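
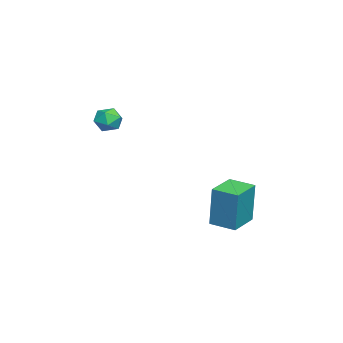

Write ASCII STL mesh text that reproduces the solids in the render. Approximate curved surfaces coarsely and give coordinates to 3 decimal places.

solid 
facet normal -0.930 0.360 0.080
outer loop
vertex 0.453 2.939 -1.848
vertex 0.907 4.14 -1.976
vertex 0.212 2.798 -4.02
endloop
endfacet
facet normal -0.352 -0.931 0.099
outer loop
vertex 1.653 2.24 -4.144
vertex 0.453 2.939 -1.848
vertex 0.212 2.798 -4.02
endloop
endfacet
facet normal -0.930 0.360 0.080
outer loop
vertex 0.212 2.798 -4.02
vertex 0.907 4.14 -1.976
vertex 0.666 3.999 -4.148
endloop
endfacet
facet normal -0.110 -0.064 -0.992
outer loop
vertex 0.666 3.999 -4.148
vertex 1.653 2.24 -4.144
vertex 0.212 2.798 -4.02
endloop
endfacet
facet normal 0.110 0.064 0.992
outer loop
vertex 0.453 2.939 -1.848
vertex 2.348 3.582 -2.1
vertex 0.907 4.14 -1.976
endloop
endfacet
facet normal -0.352 -0.931 0.099
outer loop
vertex 1.894 2.381 -1.972
vertex 0.453 2.939 -1.848
vertex 1.653 2.24 -4.144
endloop
endfacet
facet normal 0.110 0.064 0.992
outer loop
vertex 1.894 2.381 -1.972
vertex 2.348 3.582 -2.1
vertex 0.453 2.939 -1.848
endloop
endfacet
facet normal 0.352 0.931 -0.099
outer loop
vertex 0.907 4.14 -1.976
vertex 2.348 3.582 -2.1
vertex 0.666 3.999 -4.148
endloop
endfacet
facet normal -0.110 -0.064 -0.992
outer loop
vertex 2.107 3.441 -4.272
vertex 1.653 2.24 -4.144
vertex 0.666 3.999 -4.148
endloop
endfacet
facet normal 0.352 0.931 -0.099
outer loop
vertex 0.666 3.999 -4.148
vertex 2.348 3.582 -2.1
vertex 2.107 3.441 -4.272
endloop
endfacet
facet normal 0.930 -0.360 -0.080
outer loop
vertex 2.107 3.441 -4.272
vertex 1.894 2.381 -1.972
vertex 1.653 2.24 -4.144
endloop
endfacet
facet normal 0.930 -0.360 -0.080
outer loop
vertex 2.348 3.582 -2.1
vertex 1.894 2.381 -1.972
vertex 2.107 3.441 -4.272
endloop
endfacet
facet normal -0.648 -0.740 0.182
outer loop
vertex 2.689 -1.998 2.477
vertex 3.113 -2.455 2.127
vertex 3.197 -2.356 2.83
endloop
endfacet
facet normal -0.666 -0.252 0.703
outer loop
vertex 2.689 -1.998 2.477
vertex 3.197 -2.356 2.83
vertex 3.084 -1.664 2.971
endloop
endfacet
facet normal -0.831 0.378 0.409
outer loop
vertex 2.689 -1.998 2.477
vertex 3.084 -1.664 2.971
vertex 2.93 -1.336 2.355
endloop
endfacet
facet normal -0.915 0.279 -0.293
outer loop
vertex 2.689 -1.998 2.477
vertex 2.93 -1.336 2.355
vertex 2.948 -1.825 1.833
endloop
endfacet
facet normal -0.802 -0.412 -0.433
outer loop
vertex 2.689 -1.998 2.477
vertex 2.948 -1.825 1.833
vertex 3.113 -2.455 2.127
endloop
endfacet
facet normal -0.011 -0.201 0.979
outer loop
vertex 3.084 -1.664 2.971
vertex 3.197 -2.356 2.83
vertex 3.752 -1.915 2.927
endloop
endfacet
facet normal 0.019 -0.990 0.137
outer loop
vertex 3.197 -2.356 2.83
vertex 3.113 -2.455 2.127
vertex 3.77 -2.404 2.405
endloop
endfacet
facet normal -0.229 -0.460 -0.858
outer loop
vertex 3.113 -2.455 2.127
vertex 2.948 -1.825 1.833
vertex 3.616 -2.076 1.789
endloop
endfacet
facet normal -0.412 0.658 -0.630
outer loop
vertex 2.948 -1.825 1.833
vertex 2.93 -1.336 2.355
vertex 3.503 -1.384 1.93
endloop
endfacet
facet normal -0.277 0.818 0.505
outer loop
vertex 2.93 -1.336 2.355
vertex 3.084 -1.664 2.971
vertex 3.587 -1.285 2.633
endloop
endfacet
facet normal 0.915 -0.279 0.293
outer loop
vertex 4.011 -1.742 2.283
vertex 3.752 -1.915 2.927
vertex 3.77 -2.404 2.405
endloop
endfacet
facet normal 0.831 -0.378 -0.409
outer loop
vertex 4.011 -1.742 2.283
vertex 3.77 -2.404 2.405
vertex 3.616 -2.076 1.789
endloop
endfacet
facet normal 0.666 0.252 -0.703
outer loop
vertex 4.011 -1.742 2.283
vertex 3.616 -2.076 1.789
vertex 3.503 -1.384 1.93
endloop
endfacet
facet normal 0.648 0.740 -0.182
outer loop
vertex 4.011 -1.742 2.283
vertex 3.503 -1.384 1.93
vertex 3.587 -1.285 2.633
endloop
endfacet
facet normal 0.802 0.412 0.433
outer loop
vertex 4.011 -1.742 2.283
vertex 3.587 -1.285 2.633
vertex 3.752 -1.915 2.927
endloop
endfacet
facet normal 0.412 -0.658 0.630
outer loop
vertex 3.77 -2.404 2.405
vertex 3.752 -1.915 2.927
vertex 3.197 -2.356 2.83
endloop
endfacet
facet normal 0.277 -0.818 -0.505
outer loop
vertex 3.616 -2.076 1.789
vertex 3.77 -2.404 2.405
vertex 3.113 -2.455 2.127
endloop
endfacet
facet normal 0.011 0.201 -0.979
outer loop
vertex 3.503 -1.384 1.93
vertex 3.616 -2.076 1.789
vertex 2.948 -1.825 1.833
endloop
endfacet
facet normal -0.019 0.990 -0.137
outer loop
vertex 3.587 -1.285 2.633
vertex 3.503 -1.384 1.93
vertex 2.93 -1.336 2.355
endloop
endfacet
facet normal 0.229 0.460 0.858
outer loop
vertex 3.752 -1.915 2.927
vertex 3.587 -1.285 2.633
vertex 3.084 -1.664 2.971
endloop
endfacet

endsolid


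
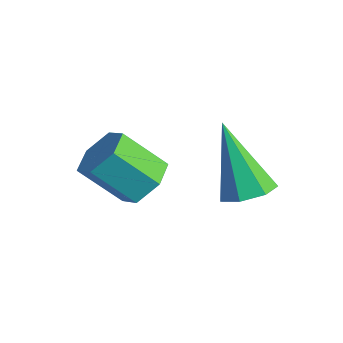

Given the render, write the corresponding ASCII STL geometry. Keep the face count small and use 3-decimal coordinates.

solid 
facet normal 0.432 0.573 -0.697
outer loop
vertex 0.86 0.459 -3.17
vertex 0.219 0.469 -3.559
vertex 0.353 0.996 -3.043
endloop
endfacet
facet normal 0.597 0.398 0.697
outer loop
vertex 0.86 0.459 -3.17
vertex 0.353 0.996 -3.043
vertex 0.242 -0.359 -2.173
endloop
endfacet
facet normal 0.597 0.398 0.696
outer loop
vertex 0.242 -0.359 -2.173
vertex 0.353 0.996 -3.043
vertex -0.265 0.179 -2.046
endloop
endfacet
facet normal -0.431 -0.571 0.698
outer loop
vertex 0.242 -0.359 -2.173
vertex -0.265 0.179 -2.046
vertex -0.399 -0.349 -2.561
endloop
endfacet
facet normal 0.433 0.572 -0.697
outer loop
vertex 0.353 0.996 -3.043
vertex 0.219 0.469 -3.559
vertex -0.288 1.007 -3.432
endloop
endfacet
facet normal -0.286 0.820 0.495
outer loop
vertex 0.353 0.996 -3.043
vertex -0.288 1.007 -3.432
vertex -0.265 0.179 -2.046
endloop
endfacet
facet normal -0.287 0.820 0.495
outer loop
vertex -0.265 0.179 -2.046
vertex -0.288 1.007 -3.432
vertex -0.906 0.189 -2.434
endloop
endfacet
facet normal -0.431 -0.571 0.698
outer loop
vertex -0.265 0.179 -2.046
vertex -0.906 0.189 -2.434
vertex -0.399 -0.349 -2.561
endloop
endfacet
facet normal 0.431 0.571 -0.698
outer loop
vertex -0.288 1.007 -3.432
vertex 0.219 0.469 -3.559
vertex -0.422 0.479 -3.947
endloop
endfacet
facet normal -0.884 0.421 -0.202
outer loop
vertex -0.288 1.007 -3.432
vertex -0.422 0.479 -3.947
vertex -0.906 0.189 -2.434
endloop
endfacet
facet normal -0.884 0.422 -0.202
outer loop
vertex -0.906 0.189 -2.434
vertex -0.422 0.479 -3.947
vertex -1.04 -0.339 -2.95
endloop
endfacet
facet normal -0.432 -0.572 0.697
outer loop
vertex -0.906 0.189 -2.434
vertex -1.04 -0.339 -2.95
vertex -0.399 -0.349 -2.561
endloop
endfacet
facet normal 0.431 0.571 -0.698
outer loop
vertex -0.422 0.479 -3.947
vertex 0.219 0.469 -3.559
vertex 0.085 -0.059 -4.074
endloop
endfacet
facet normal -0.597 -0.398 -0.697
outer loop
vertex -0.422 0.479 -3.947
vertex 0.085 -0.059 -4.074
vertex -1.04 -0.339 -2.95
endloop
endfacet
facet normal -0.597 -0.399 -0.696
outer loop
vertex -1.04 -0.339 -2.95
vertex 0.085 -0.059 -4.074
vertex -0.533 -0.876 -3.077
endloop
endfacet
facet normal -0.432 -0.573 0.697
outer loop
vertex -1.04 -0.339 -2.95
vertex -0.533 -0.876 -3.077
vertex -0.399 -0.349 -2.561
endloop
endfacet
facet normal 0.431 0.571 -0.698
outer loop
vertex 0.085 -0.059 -4.074
vertex 0.219 0.469 -3.559
vertex 0.726 -0.069 -3.686
endloop
endfacet
facet normal 0.287 -0.820 -0.495
outer loop
vertex 0.085 -0.059 -4.074
vertex 0.726 -0.069 -3.686
vertex -0.533 -0.876 -3.077
endloop
endfacet
facet normal 0.286 -0.820 -0.495
outer loop
vertex -0.533 -0.876 -3.077
vertex 0.726 -0.069 -3.686
vertex 0.108 -0.887 -2.688
endloop
endfacet
facet normal -0.433 -0.572 0.697
outer loop
vertex -0.533 -0.876 -3.077
vertex 0.108 -0.887 -2.688
vertex -0.399 -0.349 -2.561
endloop
endfacet
facet normal 0.432 0.572 -0.697
outer loop
vertex 0.726 -0.069 -3.686
vertex 0.219 0.469 -3.559
vertex 0.86 0.459 -3.17
endloop
endfacet
facet normal 0.884 -0.422 0.202
outer loop
vertex 0.726 -0.069 -3.686
vertex 0.86 0.459 -3.17
vertex 0.108 -0.887 -2.688
endloop
endfacet
facet normal 0.884 -0.422 0.202
outer loop
vertex 0.108 -0.887 -2.688
vertex 0.86 0.459 -3.17
vertex 0.242 -0.359 -2.173
endloop
endfacet
facet normal -0.431 -0.571 0.698
outer loop
vertex 0.108 -0.887 -2.688
vertex 0.242 -0.359 -2.173
vertex -0.399 -0.349 -2.561
endloop
endfacet
facet normal 0.473 0.040 -0.880
outer loop
vertex 2.412 2.259 -3.234
vertex 1.798 2.211 -3.566
vertex 2.137 2.787 -3.358
endloop
endfacet
facet normal 0.584 0.461 0.668
outer loop
vertex 2.412 2.259 -3.234
vertex 2.137 2.787 -3.358
vertex 0.822 2.129 -1.754
endloop
endfacet
facet normal 0.473 0.039 -0.880
outer loop
vertex 2.137 2.787 -3.358
vertex 1.798 2.211 -3.566
vertex 1.607 2.881 -3.639
endloop
endfacet
facet normal -0.026 0.932 0.361
outer loop
vertex 2.137 2.787 -3.358
vertex 1.607 2.881 -3.639
vertex 0.822 2.129 -1.754
endloop
endfacet
facet normal 0.473 0.039 -0.880
outer loop
vertex 1.607 2.881 -3.639
vertex 1.798 2.211 -3.566
vertex 1.22 2.471 -3.865
endloop
endfacet
facet normal -0.720 0.693 -0.024
outer loop
vertex 1.607 2.881 -3.639
vertex 1.22 2.471 -3.865
vertex 0.822 2.129 -1.754
endloop
endfacet
facet normal 0.473 0.040 -0.880
outer loop
vertex 1.22 2.471 -3.865
vertex 1.798 2.211 -3.566
vertex 1.268 1.865 -3.867
endloop
endfacet
facet normal -0.977 -0.077 -0.197
outer loop
vertex 1.22 2.471 -3.865
vertex 1.268 1.865 -3.867
vertex 0.822 2.129 -1.754
endloop
endfacet
facet normal 0.474 0.040 -0.880
outer loop
vertex 1.268 1.865 -3.867
vertex 1.798 2.211 -3.566
vertex 1.715 1.52 -3.642
endloop
endfacet
facet normal -0.602 -0.798 -0.027
outer loop
vertex 1.268 1.865 -3.867
vertex 1.715 1.52 -3.642
vertex 0.822 2.129 -1.754
endloop
endfacet
facet normal 0.474 0.040 -0.880
outer loop
vertex 1.715 1.52 -3.642
vertex 1.798 2.211 -3.566
vertex 2.224 1.696 -3.36
endloop
endfacet
facet normal 0.123 -0.926 0.357
outer loop
vertex 1.715 1.52 -3.642
vertex 2.224 1.696 -3.36
vertex 0.822 2.129 -1.754
endloop
endfacet
facet normal 0.473 0.039 -0.880
outer loop
vertex 2.224 1.696 -3.36
vertex 1.798 2.211 -3.566
vertex 2.412 2.259 -3.234
endloop
endfacet
facet normal 0.650 -0.366 0.666
outer loop
vertex 2.224 1.696 -3.36
vertex 2.412 2.259 -3.234
vertex 0.822 2.129 -1.754
endloop
endfacet

endsolid


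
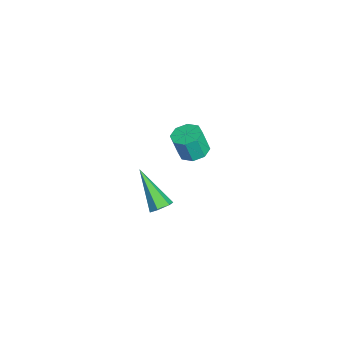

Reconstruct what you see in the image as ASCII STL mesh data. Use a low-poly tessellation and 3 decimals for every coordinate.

solid 
facet normal 0.562 0.439 -0.701
outer loop
vertex 4.038 -1.502 2.732
vertex 3.575 -1.348 2.457
vertex 3.795 -1.01 2.845
endloop
endfacet
facet normal 0.563 0.089 0.822
outer loop
vertex 4.038 -1.502 2.732
vertex 3.795 -1.01 2.845
vertex 2.365 -2.292 3.963
endloop
endfacet
facet normal 0.562 0.439 -0.701
outer loop
vertex 3.795 -1.01 2.845
vertex 3.575 -1.348 2.457
vertex 3.332 -0.856 2.57
endloop
endfacet
facet normal -0.146 0.738 0.659
outer loop
vertex 3.795 -1.01 2.845
vertex 3.332 -0.856 2.57
vertex 2.365 -2.292 3.963
endloop
endfacet
facet normal 0.562 0.439 -0.701
outer loop
vertex 3.332 -0.856 2.57
vertex 3.575 -1.348 2.457
vertex 3.112 -1.194 2.182
endloop
endfacet
facet normal -0.833 0.553 -0.009
outer loop
vertex 3.332 -0.856 2.57
vertex 3.112 -1.194 2.182
vertex 2.365 -2.292 3.963
endloop
endfacet
facet normal 0.562 0.440 -0.700
outer loop
vertex 3.112 -1.194 2.182
vertex 3.575 -1.348 2.457
vertex 3.355 -1.686 2.068
endloop
endfacet
facet normal -0.811 -0.281 -0.513
outer loop
vertex 3.112 -1.194 2.182
vertex 3.355 -1.686 2.068
vertex 2.365 -2.292 3.963
endloop
endfacet
facet normal 0.563 0.439 -0.700
outer loop
vertex 3.355 -1.686 2.068
vertex 3.575 -1.348 2.457
vertex 3.818 -1.84 2.344
endloop
endfacet
facet normal -0.101 -0.931 -0.350
outer loop
vertex 3.355 -1.686 2.068
vertex 3.818 -1.84 2.344
vertex 2.365 -2.292 3.963
endloop
endfacet
facet normal 0.562 0.439 -0.701
outer loop
vertex 3.818 -1.84 2.344
vertex 3.575 -1.348 2.457
vertex 4.038 -1.502 2.732
endloop
endfacet
facet normal 0.586 -0.746 0.317
outer loop
vertex 3.818 -1.84 2.344
vertex 4.038 -1.502 2.732
vertex 2.365 -2.292 3.963
endloop
endfacet
facet normal -0.067 0.269 -0.961
outer loop
vertex -1.83 0.034 0.647
vertex -2.595 0.091 0.716
vertex -2.002 0.573 0.81
endloop
endfacet
facet normal 0.954 0.299 0.017
outer loop
vertex -1.83 0.034 0.647
vertex -2.002 0.573 0.81
vertex -1.74 -0.327 1.934
endloop
endfacet
facet normal 0.954 0.300 0.018
outer loop
vertex -1.74 -0.327 1.934
vertex -2.002 0.573 0.81
vertex -1.913 0.212 2.098
endloop
endfacet
facet normal 0.068 -0.270 0.960
outer loop
vertex -1.74 -0.327 1.934
vertex -1.913 0.212 2.098
vertex -2.505 -0.271 2.004
endloop
endfacet
facet normal -0.068 0.270 -0.960
outer loop
vertex -2.002 0.573 0.81
vertex -2.595 0.091 0.716
vertex -2.522 0.83 0.919
endloop
endfacet
facet normal 0.468 0.859 0.208
outer loop
vertex -2.002 0.573 0.81
vertex -2.522 0.83 0.919
vertex -1.913 0.212 2.098
endloop
endfacet
facet normal 0.468 0.859 0.208
outer loop
vertex -1.913 0.212 2.098
vertex -2.522 0.83 0.919
vertex -2.432 0.469 2.206
endloop
endfacet
facet normal 0.067 -0.269 0.961
outer loop
vertex -1.913 0.212 2.098
vertex -2.432 0.469 2.206
vertex -2.505 -0.271 2.004
endloop
endfacet
facet normal -0.066 0.270 -0.960
outer loop
vertex -2.522 0.83 0.919
vertex -2.595 0.091 0.716
vertex -3.084 0.653 0.908
endloop
endfacet
facet normal -0.294 0.915 0.277
outer loop
vertex -2.522 0.83 0.919
vertex -3.084 0.653 0.908
vertex -2.432 0.469 2.206
endloop
endfacet
facet normal -0.293 0.915 0.277
outer loop
vertex -2.432 0.469 2.206
vertex -3.084 0.653 0.908
vertex -2.994 0.292 2.196
endloop
endfacet
facet normal 0.068 -0.269 0.961
outer loop
vertex -2.432 0.469 2.206
vertex -2.994 0.292 2.196
vertex -2.505 -0.271 2.004
endloop
endfacet
facet normal -0.068 0.269 -0.961
outer loop
vertex -3.084 0.653 0.908
vertex -2.595 0.091 0.716
vertex -3.36 0.147 0.786
endloop
endfacet
facet normal -0.881 0.436 0.184
outer loop
vertex -3.084 0.653 0.908
vertex -3.36 0.147 0.786
vertex -2.994 0.292 2.196
endloop
endfacet
facet normal -0.881 0.436 0.184
outer loop
vertex -2.994 0.292 2.196
vertex -3.36 0.147 0.786
vertex -3.27 -0.214 2.073
endloop
endfacet
facet normal 0.067 -0.270 0.961
outer loop
vertex -2.994 0.292 2.196
vertex -3.27 -0.214 2.073
vertex -2.505 -0.271 2.004
endloop
endfacet
facet normal -0.068 0.270 -0.960
outer loop
vertex -3.36 0.147 0.786
vertex -2.595 0.091 0.716
vertex -3.187 -0.392 0.622
endloop
endfacet
facet normal -0.954 -0.301 -0.018
outer loop
vertex -3.36 0.147 0.786
vertex -3.187 -0.392 0.622
vertex -3.27 -0.214 2.073
endloop
endfacet
facet normal -0.954 -0.299 -0.018
outer loop
vertex -3.27 -0.214 2.073
vertex -3.187 -0.392 0.622
vertex -3.098 -0.753 1.91
endloop
endfacet
facet normal 0.067 -0.269 0.961
outer loop
vertex -3.27 -0.214 2.073
vertex -3.098 -0.753 1.91
vertex -2.505 -0.271 2.004
endloop
endfacet
facet normal -0.067 0.269 -0.961
outer loop
vertex -3.187 -0.392 0.622
vertex -2.595 0.091 0.716
vertex -2.668 -0.649 0.514
endloop
endfacet
facet normal -0.468 -0.859 -0.208
outer loop
vertex -3.187 -0.392 0.622
vertex -2.668 -0.649 0.514
vertex -3.098 -0.753 1.91
endloop
endfacet
facet normal -0.468 -0.859 -0.208
outer loop
vertex -3.098 -0.753 1.91
vertex -2.668 -0.649 0.514
vertex -2.578 -1.01 1.801
endloop
endfacet
facet normal 0.068 -0.270 0.960
outer loop
vertex -3.098 -0.753 1.91
vertex -2.578 -1.01 1.801
vertex -2.505 -0.271 2.004
endloop
endfacet
facet normal -0.068 0.269 -0.961
outer loop
vertex -2.668 -0.649 0.514
vertex -2.595 0.091 0.716
vertex -2.106 -0.472 0.524
endloop
endfacet
facet normal 0.293 -0.915 -0.277
outer loop
vertex -2.668 -0.649 0.514
vertex -2.106 -0.472 0.524
vertex -2.578 -1.01 1.801
endloop
endfacet
facet normal 0.294 -0.915 -0.277
outer loop
vertex -2.578 -1.01 1.801
vertex -2.106 -0.472 0.524
vertex -2.016 -0.833 1.812
endloop
endfacet
facet normal 0.066 -0.270 0.960
outer loop
vertex -2.578 -1.01 1.801
vertex -2.016 -0.833 1.812
vertex -2.505 -0.271 2.004
endloop
endfacet
facet normal -0.067 0.270 -0.961
outer loop
vertex -2.106 -0.472 0.524
vertex -2.595 0.091 0.716
vertex -1.83 0.034 0.647
endloop
endfacet
facet normal 0.881 -0.436 -0.184
outer loop
vertex -2.106 -0.472 0.524
vertex -1.83 0.034 0.647
vertex -2.016 -0.833 1.812
endloop
endfacet
facet normal 0.881 -0.436 -0.184
outer loop
vertex -2.016 -0.833 1.812
vertex -1.83 0.034 0.647
vertex -1.74 -0.327 1.934
endloop
endfacet
facet normal 0.068 -0.269 0.961
outer loop
vertex -2.016 -0.833 1.812
vertex -1.74 -0.327 1.934
vertex -2.505 -0.271 2.004
endloop
endfacet

endsolid


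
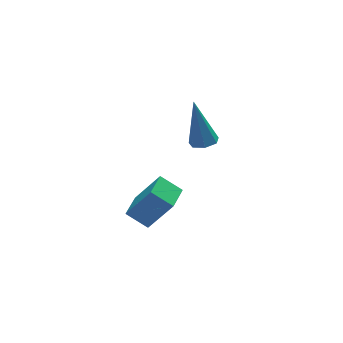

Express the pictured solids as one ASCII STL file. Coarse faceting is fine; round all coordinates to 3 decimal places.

solid 
facet normal 0.058 -0.344 -0.937
outer loop
vertex 0.437 -0.019 -3.736
vertex -0.069 0.027 -3.784
vertex 0.293 0.371 -3.888
endloop
endfacet
facet normal 0.899 0.401 0.178
outer loop
vertex 0.437 -0.019 -3.736
vertex 0.293 0.371 -3.888
vertex -0.171 0.633 -2.136
endloop
endfacet
facet normal 0.060 -0.347 -0.936
outer loop
vertex 0.293 0.371 -3.888
vertex -0.069 0.027 -3.784
vertex -0.123 0.501 -3.963
endloop
endfacet
facet normal 0.308 0.950 -0.061
outer loop
vertex 0.293 0.371 -3.888
vertex -0.123 0.501 -3.963
vertex -0.171 0.633 -2.136
endloop
endfacet
facet normal 0.058 -0.347 -0.936
outer loop
vertex -0.123 0.501 -3.963
vertex -0.069 0.027 -3.784
vertex -0.498 0.274 -3.902
endloop
endfacet
facet normal -0.525 0.848 -0.075
outer loop
vertex -0.123 0.501 -3.963
vertex -0.498 0.274 -3.902
vertex -0.171 0.633 -2.136
endloop
endfacet
facet normal 0.059 -0.345 -0.937
outer loop
vertex -0.498 0.274 -3.902
vertex -0.069 0.027 -3.784
vertex -0.55 -0.139 -3.753
endloop
endfacet
facet normal -0.974 0.175 0.145
outer loop
vertex -0.498 0.274 -3.902
vertex -0.55 -0.139 -3.753
vertex -0.171 0.633 -2.136
endloop
endfacet
facet normal 0.058 -0.343 -0.938
outer loop
vertex -0.55 -0.139 -3.753
vertex -0.069 0.027 -3.784
vertex -0.239 -0.428 -3.628
endloop
endfacet
facet normal -0.701 -0.566 0.434
outer loop
vertex -0.55 -0.139 -3.753
vertex -0.239 -0.428 -3.628
vertex -0.171 0.633 -2.136
endloop
endfacet
facet normal 0.059 -0.344 -0.937
outer loop
vertex -0.239 -0.428 -3.628
vertex -0.069 0.027 -3.784
vertex 0.2 -0.374 -3.62
endloop
endfacet
facet normal 0.090 -0.814 0.574
outer loop
vertex -0.239 -0.428 -3.628
vertex 0.2 -0.374 -3.62
vertex -0.171 0.633 -2.136
endloop
endfacet
facet normal 0.058 -0.345 -0.937
outer loop
vertex 0.2 -0.374 -3.62
vertex -0.069 0.027 -3.784
vertex 0.437 -0.019 -3.736
endloop
endfacet
facet normal 0.800 -0.384 0.461
outer loop
vertex 0.2 -0.374 -3.62
vertex 0.437 -0.019 -3.736
vertex -0.171 0.633 -2.136
endloop
endfacet
facet normal -0.428 0.300 -0.852
outer loop
vertex -4.356 -3.644 -2.254
vertex -3.773 -3.002 -2.321
vertex -3.846 -4.152 -2.689
endloop
endfacet
facet normal -0.670 -0.739 0.078
outer loop
vertex -3.207 -4.598 -1.419
vertex -4.356 -3.644 -2.254
vertex -3.846 -4.152 -2.689
endloop
endfacet
facet normal -0.429 0.300 -0.852
outer loop
vertex -3.846 -4.152 -2.689
vertex -3.773 -3.002 -2.321
vertex -3.264 -3.509 -2.756
endloop
endfacet
facet normal 0.607 -0.603 -0.517
outer loop
vertex -3.264 -3.509 -2.756
vertex -3.207 -4.598 -1.419
vertex -3.846 -4.152 -2.689
endloop
endfacet
facet normal -0.606 0.604 0.517
outer loop
vertex -4.356 -3.644 -2.254
vertex -3.134 -3.448 -1.051
vertex -3.773 -3.002 -2.321
endloop
endfacet
facet normal -0.670 -0.739 0.077
outer loop
vertex -3.716 -4.091 -0.984
vertex -4.356 -3.644 -2.254
vertex -3.207 -4.598 -1.419
endloop
endfacet
facet normal -0.607 0.603 0.518
outer loop
vertex -3.716 -4.091 -0.984
vertex -3.134 -3.448 -1.051
vertex -4.356 -3.644 -2.254
endloop
endfacet
facet normal 0.670 0.739 -0.077
outer loop
vertex -3.773 -3.002 -2.321
vertex -3.134 -3.448 -1.051
vertex -3.264 -3.509 -2.756
endloop
endfacet
facet normal 0.606 -0.604 -0.518
outer loop
vertex -2.624 -3.956 -1.486
vertex -3.207 -4.598 -1.419
vertex -3.264 -3.509 -2.756
endloop
endfacet
facet normal 0.670 0.739 -0.077
outer loop
vertex -3.264 -3.509 -2.756
vertex -3.134 -3.448 -1.051
vertex -2.624 -3.956 -1.486
endloop
endfacet
facet normal 0.429 -0.300 0.852
outer loop
vertex -2.624 -3.956 -1.486
vertex -3.716 -4.091 -0.984
vertex -3.207 -4.598 -1.419
endloop
endfacet
facet normal 0.429 -0.299 0.852
outer loop
vertex -3.134 -3.448 -1.051
vertex -3.716 -4.091 -0.984
vertex -2.624 -3.956 -1.486
endloop
endfacet

endsolid


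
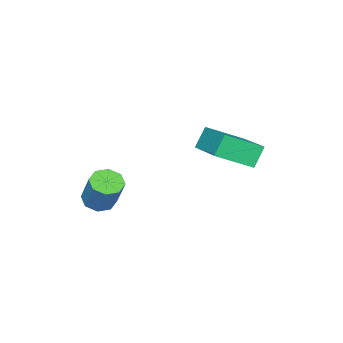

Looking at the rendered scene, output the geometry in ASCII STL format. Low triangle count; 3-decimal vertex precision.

solid 
facet normal -0.246 -0.484 -0.840
outer loop
vertex 1.899 0.329 -1.918
vertex 1.328 0.411 -1.798
vertex 1.74 0.713 -2.093
endloop
endfacet
facet normal 0.903 0.201 -0.380
outer loop
vertex 1.899 0.329 -1.918
vertex 1.74 0.713 -2.093
vertex 2.244 1.006 -0.742
endloop
endfacet
facet normal 0.902 0.202 -0.380
outer loop
vertex 2.244 1.006 -0.742
vertex 1.74 0.713 -2.093
vertex 2.084 1.391 -0.917
endloop
endfacet
facet normal 0.246 0.484 0.840
outer loop
vertex 2.244 1.006 -0.742
vertex 2.084 1.391 -0.917
vertex 1.672 1.089 -0.622
endloop
endfacet
facet normal -0.247 -0.484 -0.840
outer loop
vertex 1.74 0.713 -2.093
vertex 1.328 0.411 -1.798
vertex 1.339 0.921 -2.095
endloop
endfacet
facet normal 0.389 0.744 -0.543
outer loop
vertex 1.74 0.713 -2.093
vertex 1.339 0.921 -2.095
vertex 2.084 1.391 -0.917
endloop
endfacet
facet normal 0.387 0.745 -0.542
outer loop
vertex 2.084 1.391 -0.917
vertex 1.339 0.921 -2.095
vertex 1.683 1.598 -0.919
endloop
endfacet
facet normal 0.246 0.485 0.839
outer loop
vertex 2.084 1.391 -0.917
vertex 1.683 1.598 -0.919
vertex 1.672 1.089 -0.622
endloop
endfacet
facet normal -0.246 -0.484 -0.840
outer loop
vertex 1.339 0.921 -2.095
vertex 1.328 0.411 -1.798
vertex 0.931 0.83 -1.923
endloop
endfacet
facet normal -0.353 0.852 -0.387
outer loop
vertex 1.339 0.921 -2.095
vertex 0.931 0.83 -1.923
vertex 1.683 1.598 -0.919
endloop
endfacet
facet normal -0.354 0.852 -0.387
outer loop
vertex 1.683 1.598 -0.919
vertex 0.931 0.83 -1.923
vertex 1.276 1.507 -0.747
endloop
endfacet
facet normal 0.246 0.484 0.839
outer loop
vertex 1.683 1.598 -0.919
vertex 1.276 1.507 -0.747
vertex 1.672 1.089 -0.622
endloop
endfacet
facet normal -0.246 -0.484 -0.840
outer loop
vertex 0.931 0.83 -1.923
vertex 1.328 0.411 -1.798
vertex 0.756 0.494 -1.678
endloop
endfacet
facet normal -0.888 0.460 -0.004
outer loop
vertex 0.931 0.83 -1.923
vertex 0.756 0.494 -1.678
vertex 1.276 1.507 -0.747
endloop
endfacet
facet normal -0.888 0.460 -0.004
outer loop
vertex 1.276 1.507 -0.747
vertex 0.756 0.494 -1.678
vertex 1.101 1.171 -0.502
endloop
endfacet
facet normal 0.246 0.484 0.840
outer loop
vertex 1.276 1.507 -0.747
vertex 1.101 1.171 -0.502
vertex 1.672 1.089 -0.622
endloop
endfacet
facet normal -0.246 -0.484 -0.840
outer loop
vertex 0.756 0.494 -1.678
vertex 1.328 0.411 -1.798
vertex 0.916 0.109 -1.503
endloop
endfacet
facet normal -0.902 -0.202 0.381
outer loop
vertex 0.756 0.494 -1.678
vertex 0.916 0.109 -1.503
vertex 1.101 1.171 -0.502
endloop
endfacet
facet normal -0.903 -0.201 0.380
outer loop
vertex 1.101 1.171 -0.502
vertex 0.916 0.109 -1.503
vertex 1.26 0.787 -0.327
endloop
endfacet
facet normal 0.246 0.484 0.840
outer loop
vertex 1.101 1.171 -0.502
vertex 1.26 0.787 -0.327
vertex 1.672 1.089 -0.622
endloop
endfacet
facet normal -0.246 -0.485 -0.839
outer loop
vertex 0.916 0.109 -1.503
vertex 1.328 0.411 -1.798
vertex 1.317 -0.098 -1.501
endloop
endfacet
facet normal -0.387 -0.745 0.543
outer loop
vertex 0.916 0.109 -1.503
vertex 1.317 -0.098 -1.501
vertex 1.26 0.787 -0.327
endloop
endfacet
facet normal -0.389 -0.745 0.542
outer loop
vertex 1.26 0.787 -0.327
vertex 1.317 -0.098 -1.501
vertex 1.661 0.579 -0.325
endloop
endfacet
facet normal 0.247 0.484 0.840
outer loop
vertex 1.26 0.787 -0.327
vertex 1.661 0.579 -0.325
vertex 1.672 1.089 -0.622
endloop
endfacet
facet normal -0.246 -0.484 -0.839
outer loop
vertex 1.317 -0.098 -1.501
vertex 1.328 0.411 -1.798
vertex 1.724 -0.007 -1.673
endloop
endfacet
facet normal 0.354 -0.852 0.387
outer loop
vertex 1.317 -0.098 -1.501
vertex 1.724 -0.007 -1.673
vertex 1.661 0.579 -0.325
endloop
endfacet
facet normal 0.353 -0.852 0.387
outer loop
vertex 1.661 0.579 -0.325
vertex 1.724 -0.007 -1.673
vertex 2.069 0.67 -0.497
endloop
endfacet
facet normal 0.246 0.484 0.840
outer loop
vertex 1.661 0.579 -0.325
vertex 2.069 0.67 -0.497
vertex 1.672 1.089 -0.622
endloop
endfacet
facet normal -0.246 -0.484 -0.840
outer loop
vertex 1.724 -0.007 -1.673
vertex 1.328 0.411 -1.798
vertex 1.899 0.329 -1.918
endloop
endfacet
facet normal 0.888 -0.460 0.004
outer loop
vertex 1.724 -0.007 -1.673
vertex 1.899 0.329 -1.918
vertex 2.069 0.67 -0.497
endloop
endfacet
facet normal 0.888 -0.460 0.004
outer loop
vertex 2.069 0.67 -0.497
vertex 1.899 0.329 -1.918
vertex 2.244 1.006 -0.742
endloop
endfacet
facet normal 0.246 0.484 0.840
outer loop
vertex 2.069 0.67 -0.497
vertex 2.244 1.006 -0.742
vertex 1.672 1.089 -0.622
endloop
endfacet
facet normal -0.533 0.034 0.845
outer loop
vertex -1.253 2.686 1.221
vertex -0.138 4.361 1.856
vertex -2.171 3.53 0.608
endloop
endfacet
facet normal -0.529 -0.794 -0.300
outer loop
vertex -1.702 3.499 -0.136
vertex -1.253 2.686 1.221
vertex -2.171 3.53 0.608
endloop
endfacet
facet normal -0.533 0.035 0.845
outer loop
vertex -2.171 3.53 0.608
vertex -0.138 4.361 1.856
vertex -1.056 5.205 1.242
endloop
endfacet
facet normal -0.661 0.607 -0.442
outer loop
vertex -1.056 5.205 1.242
vertex -1.702 3.499 -0.136
vertex -2.171 3.53 0.608
endloop
endfacet
facet normal 0.661 -0.607 0.442
outer loop
vertex -1.253 2.686 1.221
vertex 0.331 4.33 1.112
vertex -0.138 4.361 1.856
endloop
endfacet
facet normal -0.529 -0.794 -0.301
outer loop
vertex -0.784 2.655 0.478
vertex -1.253 2.686 1.221
vertex -1.702 3.499 -0.136
endloop
endfacet
facet normal 0.660 -0.607 0.442
outer loop
vertex -0.784 2.655 0.478
vertex 0.331 4.33 1.112
vertex -1.253 2.686 1.221
endloop
endfacet
facet normal 0.529 0.794 0.300
outer loop
vertex -0.138 4.361 1.856
vertex 0.331 4.33 1.112
vertex -1.056 5.205 1.242
endloop
endfacet
facet normal -0.660 0.607 -0.442
outer loop
vertex -0.587 5.174 0.499
vertex -1.702 3.499 -0.136
vertex -1.056 5.205 1.242
endloop
endfacet
facet normal 0.529 0.794 0.301
outer loop
vertex -1.056 5.205 1.242
vertex 0.331 4.33 1.112
vertex -0.587 5.174 0.499
endloop
endfacet
facet normal 0.533 -0.035 -0.845
outer loop
vertex -0.587 5.174 0.499
vertex -0.784 2.655 0.478
vertex -1.702 3.499 -0.136
endloop
endfacet
facet normal 0.533 -0.035 -0.846
outer loop
vertex 0.331 4.33 1.112
vertex -0.784 2.655 0.478
vertex -0.587 5.174 0.499
endloop
endfacet

endsolid


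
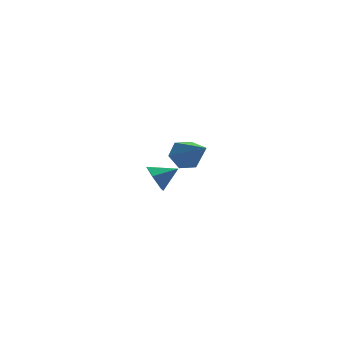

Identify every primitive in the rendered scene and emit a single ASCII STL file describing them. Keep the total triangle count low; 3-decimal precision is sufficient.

solid 
facet normal -0.146 0.815 -0.561
outer loop
vertex 1.717 -1.862 1.428
vertex 0.859 -1.928 1.556
vertex 1.347 -1.462 2.106
endloop
endfacet
facet normal 0.892 0.069 0.446
outer loop
vertex 1.717 -1.862 1.428
vertex 1.347 -1.462 2.106
vertex 1.181 -3.712 2.784
endloop
endfacet
facet normal -0.146 0.815 -0.561
outer loop
vertex 1.347 -1.462 2.106
vertex 0.859 -1.928 1.556
vertex 0.489 -1.528 2.234
endloop
endfacet
facet normal 0.121 0.278 0.953
outer loop
vertex 1.347 -1.462 2.106
vertex 0.489 -1.528 2.234
vertex 1.181 -3.712 2.784
endloop
endfacet
facet normal -0.146 0.815 -0.561
outer loop
vertex 0.489 -1.528 2.234
vertex 0.859 -1.928 1.556
vertex 0.001 -1.994 1.684
endloop
endfacet
facet normal -0.723 -0.056 0.689
outer loop
vertex 0.489 -1.528 2.234
vertex 0.001 -1.994 1.684
vertex 1.181 -3.712 2.784
endloop
endfacet
facet normal -0.146 0.815 -0.561
outer loop
vertex 0.001 -1.994 1.684
vertex 0.859 -1.928 1.556
vertex 0.372 -2.394 1.006
endloop
endfacet
facet normal -0.796 -0.599 -0.082
outer loop
vertex 0.001 -1.994 1.684
vertex 0.372 -2.394 1.006
vertex 1.181 -3.712 2.784
endloop
endfacet
facet normal -0.146 0.815 -0.561
outer loop
vertex 0.372 -2.394 1.006
vertex 0.859 -1.928 1.556
vertex 1.23 -2.328 0.878
endloop
endfacet
facet normal -0.025 -0.809 -0.588
outer loop
vertex 0.372 -2.394 1.006
vertex 1.23 -2.328 0.878
vertex 1.181 -3.712 2.784
endloop
endfacet
facet normal -0.146 0.815 -0.561
outer loop
vertex 1.23 -2.328 0.878
vertex 0.859 -1.928 1.556
vertex 1.717 -1.862 1.428
endloop
endfacet
facet normal 0.819 -0.474 -0.323
outer loop
vertex 1.23 -2.328 0.878
vertex 1.717 -1.862 1.428
vertex 1.181 -3.712 2.784
endloop
endfacet
facet normal -0.888 0.134 -0.439
outer loop
vertex 1.674 4.009 -3.231
vertex 1.313 3.388 -2.69
vertex 1.32 4.253 -2.441
endloop
endfacet
facet normal 0.655 0.753 0.061
outer loop
vertex 1.674 4.009 -3.231
vertex 1.32 4.253 -2.441
vertex 2.487 3.212 -2.11
endloop
endfacet
facet normal -0.889 0.133 -0.439
outer loop
vertex 1.32 4.253 -2.441
vertex 1.313 3.388 -2.69
vertex 0.959 3.631 -1.899
endloop
endfacet
facet normal 0.259 0.544 0.798
outer loop
vertex 1.32 4.253 -2.441
vertex 0.959 3.631 -1.899
vertex 2.487 3.212 -2.11
endloop
endfacet
facet normal -0.889 0.132 -0.438
outer loop
vertex 0.959 3.631 -1.899
vertex 1.313 3.388 -2.69
vertex 0.953 2.766 -2.148
endloop
endfacet
facet normal 0.057 -0.277 0.959
outer loop
vertex 0.959 3.631 -1.899
vertex 0.953 2.766 -2.148
vertex 2.487 3.212 -2.11
endloop
endfacet
facet normal -0.889 0.132 -0.438
outer loop
vertex 0.953 2.766 -2.148
vertex 1.313 3.388 -2.69
vertex 1.307 2.523 -2.939
endloop
endfacet
facet normal 0.249 -0.889 0.384
outer loop
vertex 0.953 2.766 -2.148
vertex 1.307 2.523 -2.939
vertex 2.487 3.212 -2.11
endloop
endfacet
facet normal -0.888 0.133 -0.440
outer loop
vertex 1.307 2.523 -2.939
vertex 1.313 3.388 -2.69
vertex 1.668 3.145 -3.48
endloop
endfacet
facet normal 0.644 -0.680 -0.352
outer loop
vertex 1.307 2.523 -2.939
vertex 1.668 3.145 -3.48
vertex 2.487 3.212 -2.11
endloop
endfacet
facet normal -0.888 0.133 -0.440
outer loop
vertex 1.668 3.145 -3.48
vertex 1.313 3.388 -2.69
vertex 1.674 4.009 -3.231
endloop
endfacet
facet normal 0.847 0.142 -0.513
outer loop
vertex 1.668 3.145 -3.48
vertex 1.674 4.009 -3.231
vertex 2.487 3.212 -2.11
endloop
endfacet

endsolid


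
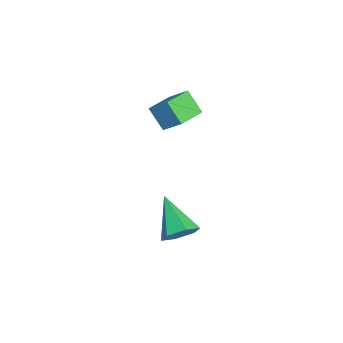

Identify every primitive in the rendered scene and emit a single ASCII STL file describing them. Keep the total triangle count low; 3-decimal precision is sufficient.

solid 
facet normal -0.425 -0.651 -0.629
outer loop
vertex -1.441 2.741 1.95
vertex -2.661 3.657 1.827
vertex -0.885 3.349 0.944
endloop
endfacet
facet normal 0.797 -0.598 0.079
outer loop
vertex -0.379 4.123 1.693
vertex -1.441 2.741 1.95
vertex -0.885 3.349 0.944
endloop
endfacet
facet normal -0.425 -0.651 -0.629
outer loop
vertex -0.885 3.349 0.944
vertex -2.661 3.657 1.827
vertex -2.105 4.264 0.822
endloop
endfacet
facet normal 0.428 0.468 -0.773
outer loop
vertex -2.105 4.264 0.822
vertex -0.379 4.123 1.693
vertex -0.885 3.349 0.944
endloop
endfacet
facet normal -0.429 -0.468 0.773
outer loop
vertex -1.441 2.741 1.95
vertex -2.155 4.431 2.576
vertex -2.661 3.657 1.827
endloop
endfacet
facet normal 0.798 -0.598 0.080
outer loop
vertex -0.935 3.516 2.698
vertex -1.441 2.741 1.95
vertex -0.379 4.123 1.693
endloop
endfacet
facet normal -0.428 -0.467 0.774
outer loop
vertex -0.935 3.516 2.698
vertex -2.155 4.431 2.576
vertex -1.441 2.741 1.95
endloop
endfacet
facet normal -0.797 0.598 -0.080
outer loop
vertex -2.661 3.657 1.827
vertex -2.155 4.431 2.576
vertex -2.105 4.264 0.822
endloop
endfacet
facet normal 0.429 0.467 -0.774
outer loop
vertex -1.599 5.039 1.57
vertex -0.379 4.123 1.693
vertex -2.105 4.264 0.822
endloop
endfacet
facet normal -0.798 0.598 -0.080
outer loop
vertex -2.105 4.264 0.822
vertex -2.155 4.431 2.576
vertex -1.599 5.039 1.57
endloop
endfacet
facet normal 0.425 0.651 0.629
outer loop
vertex -1.599 5.039 1.57
vertex -0.935 3.516 2.698
vertex -0.379 4.123 1.693
endloop
endfacet
facet normal 0.425 0.651 0.629
outer loop
vertex -2.155 4.431 2.576
vertex -0.935 3.516 2.698
vertex -1.599 5.039 1.57
endloop
endfacet
facet normal 0.729 0.317 -0.607
outer loop
vertex 2.456 3.455 -3.4
vertex 1.89 4.049 -3.769
vertex 2.384 4.283 -3.054
endloop
endfacet
facet normal 0.389 -0.326 0.861
outer loop
vertex 2.456 3.455 -3.4
vertex 2.384 4.283 -3.054
vertex 0.33 3.371 -2.471
endloop
endfacet
facet normal 0.729 0.317 -0.607
outer loop
vertex 2.384 4.283 -3.054
vertex 1.89 4.049 -3.769
vertex 1.818 4.877 -3.423
endloop
endfacet
facet normal 0.005 0.531 0.847
outer loop
vertex 2.384 4.283 -3.054
vertex 1.818 4.877 -3.423
vertex 0.33 3.371 -2.471
endloop
endfacet
facet normal 0.729 0.317 -0.606
outer loop
vertex 1.818 4.877 -3.423
vertex 1.89 4.049 -3.769
vertex 1.324 4.644 -4.139
endloop
endfacet
facet normal -0.634 0.749 0.194
outer loop
vertex 1.818 4.877 -3.423
vertex 1.324 4.644 -4.139
vertex 0.33 3.371 -2.471
endloop
endfacet
facet normal 0.729 0.316 -0.607
outer loop
vertex 1.324 4.644 -4.139
vertex 1.89 4.049 -3.769
vertex 1.396 3.816 -4.484
endloop
endfacet
facet normal -0.888 0.109 -0.446
outer loop
vertex 1.324 4.644 -4.139
vertex 1.396 3.816 -4.484
vertex 0.33 3.371 -2.471
endloop
endfacet
facet normal 0.729 0.317 -0.607
outer loop
vertex 1.396 3.816 -4.484
vertex 1.89 4.049 -3.769
vertex 1.962 3.221 -4.115
endloop
endfacet
facet normal -0.504 -0.748 -0.432
outer loop
vertex 1.396 3.816 -4.484
vertex 1.962 3.221 -4.115
vertex 0.33 3.371 -2.471
endloop
endfacet
facet normal 0.729 0.317 -0.607
outer loop
vertex 1.962 3.221 -4.115
vertex 1.89 4.049 -3.769
vertex 2.456 3.455 -3.4
endloop
endfacet
facet normal 0.135 -0.965 0.222
outer loop
vertex 1.962 3.221 -4.115
vertex 2.456 3.455 -3.4
vertex 0.33 3.371 -2.471
endloop
endfacet

endsolid


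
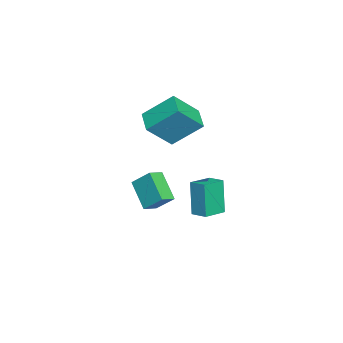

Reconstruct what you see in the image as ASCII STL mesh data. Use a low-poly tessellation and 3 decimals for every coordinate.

solid 
facet normal -0.875 -0.374 0.306
outer loop
vertex -0.791 -1.195 3.899
vertex -0.982 0.333 5.222
vertex -1.706 -0.149 2.56
endloop
endfacet
facet normal 0.094 -0.753 -0.652
outer loop
vertex -0.498 0.367 2.138
vertex -0.791 -1.195 3.899
vertex -1.706 -0.149 2.56
endloop
endfacet
facet normal -0.875 -0.374 0.306
outer loop
vertex -1.706 -0.149 2.56
vertex -0.982 0.333 5.222
vertex -1.897 1.378 3.883
endloop
endfacet
facet normal -0.474 0.542 -0.694
outer loop
vertex -1.897 1.378 3.883
vertex -0.498 0.367 2.138
vertex -1.706 -0.149 2.56
endloop
endfacet
facet normal 0.474 -0.542 0.694
outer loop
vertex -0.791 -1.195 3.899
vertex 0.226 0.849 4.8
vertex -0.982 0.333 5.222
endloop
endfacet
facet normal 0.094 -0.753 -0.652
outer loop
vertex 0.417 -0.678 3.477
vertex -0.791 -1.195 3.899
vertex -0.498 0.367 2.138
endloop
endfacet
facet normal 0.474 -0.542 0.694
outer loop
vertex 0.417 -0.678 3.477
vertex 0.226 0.849 4.8
vertex -0.791 -1.195 3.899
endloop
endfacet
facet normal -0.094 0.753 0.652
outer loop
vertex -0.982 0.333 5.222
vertex 0.226 0.849 4.8
vertex -1.897 1.378 3.883
endloop
endfacet
facet normal -0.474 0.542 -0.694
outer loop
vertex -0.689 1.895 3.461
vertex -0.498 0.367 2.138
vertex -1.897 1.378 3.883
endloop
endfacet
facet normal -0.094 0.752 0.652
outer loop
vertex -1.897 1.378 3.883
vertex 0.226 0.849 4.8
vertex -0.689 1.895 3.461
endloop
endfacet
facet normal 0.875 0.374 -0.306
outer loop
vertex -0.689 1.895 3.461
vertex 0.417 -0.678 3.477
vertex -0.498 0.367 2.138
endloop
endfacet
facet normal 0.875 0.374 -0.306
outer loop
vertex 0.226 0.849 4.8
vertex 0.417 -0.678 3.477
vertex -0.689 1.895 3.461
endloop
endfacet
facet normal -0.796 0.517 -0.314
outer loop
vertex -1.898 -0.461 -0.642
vertex -0.849 0.413 -1.86
vertex -2.168 -1.448 -1.583
endloop
endfacet
facet normal -0.573 -0.478 0.666
outer loop
vertex -1.451 -1.913 -1.3
vertex -1.898 -0.461 -0.642
vertex -2.168 -1.448 -1.583
endloop
endfacet
facet normal -0.796 0.517 -0.315
outer loop
vertex -2.168 -1.448 -1.583
vertex -0.849 0.413 -1.86
vertex -1.118 -0.574 -2.801
endloop
endfacet
facet normal -0.194 -0.710 -0.677
outer loop
vertex -1.118 -0.574 -2.801
vertex -1.451 -1.913 -1.3
vertex -2.168 -1.448 -1.583
endloop
endfacet
facet normal 0.194 0.710 0.677
outer loop
vertex -1.898 -0.461 -0.642
vertex -0.132 -0.052 -1.577
vertex -0.849 0.413 -1.86
endloop
endfacet
facet normal -0.573 -0.478 0.665
outer loop
vertex -1.182 -0.926 -0.359
vertex -1.898 -0.461 -0.642
vertex -1.451 -1.913 -1.3
endloop
endfacet
facet normal 0.194 0.710 0.677
outer loop
vertex -1.182 -0.926 -0.359
vertex -0.132 -0.052 -1.577
vertex -1.898 -0.461 -0.642
endloop
endfacet
facet normal 0.573 0.478 -0.666
outer loop
vertex -0.849 0.413 -1.86
vertex -0.132 -0.052 -1.577
vertex -1.118 -0.574 -2.801
endloop
endfacet
facet normal -0.194 -0.710 -0.677
outer loop
vertex -0.402 -1.039 -2.518
vertex -1.451 -1.913 -1.3
vertex -1.118 -0.574 -2.801
endloop
endfacet
facet normal 0.573 0.478 -0.666
outer loop
vertex -1.118 -0.574 -2.801
vertex -0.132 -0.052 -1.577
vertex -0.402 -1.039 -2.518
endloop
endfacet
facet normal 0.796 -0.517 0.315
outer loop
vertex -0.402 -1.039 -2.518
vertex -1.182 -0.926 -0.359
vertex -1.451 -1.913 -1.3
endloop
endfacet
facet normal 0.796 -0.518 0.315
outer loop
vertex -0.132 -0.052 -1.577
vertex -1.182 -0.926 -0.359
vertex -0.402 -1.039 -2.518
endloop
endfacet
facet normal -0.515 -0.835 -0.194
outer loop
vertex 2.475 1.934 1.291
vertex 1.423 2.624 1.115
vertex 2.903 2.108 -0.594
endloop
endfacet
facet normal 0.828 -0.543 0.138
outer loop
vertex 3.377 2.876 -0.415
vertex 2.475 1.934 1.291
vertex 2.903 2.108 -0.594
endloop
endfacet
facet normal -0.515 -0.835 -0.194
outer loop
vertex 2.903 2.108 -0.594
vertex 1.423 2.624 1.115
vertex 1.851 2.798 -0.769
endloop
endfacet
facet normal 0.221 0.090 -0.971
outer loop
vertex 1.851 2.798 -0.769
vertex 3.377 2.876 -0.415
vertex 2.903 2.108 -0.594
endloop
endfacet
facet normal -0.221 -0.090 0.971
outer loop
vertex 2.475 1.934 1.291
vertex 1.897 3.392 1.294
vertex 1.423 2.624 1.115
endloop
endfacet
facet normal 0.828 -0.543 0.138
outer loop
vertex 2.949 2.702 1.469
vertex 2.475 1.934 1.291
vertex 3.377 2.876 -0.415
endloop
endfacet
facet normal -0.220 -0.089 0.971
outer loop
vertex 2.949 2.702 1.469
vertex 1.897 3.392 1.294
vertex 2.475 1.934 1.291
endloop
endfacet
facet normal -0.828 0.543 -0.138
outer loop
vertex 1.423 2.624 1.115
vertex 1.897 3.392 1.294
vertex 1.851 2.798 -0.769
endloop
endfacet
facet normal 0.221 0.089 -0.971
outer loop
vertex 2.325 3.566 -0.591
vertex 3.377 2.876 -0.415
vertex 1.851 2.798 -0.769
endloop
endfacet
facet normal -0.828 0.543 -0.138
outer loop
vertex 1.851 2.798 -0.769
vertex 1.897 3.392 1.294
vertex 2.325 3.566 -0.591
endloop
endfacet
facet normal 0.515 0.835 0.194
outer loop
vertex 2.325 3.566 -0.591
vertex 2.949 2.702 1.469
vertex 3.377 2.876 -0.415
endloop
endfacet
facet normal 0.515 0.835 0.194
outer loop
vertex 1.897 3.392 1.294
vertex 2.949 2.702 1.469
vertex 2.325 3.566 -0.591
endloop
endfacet

endsolid


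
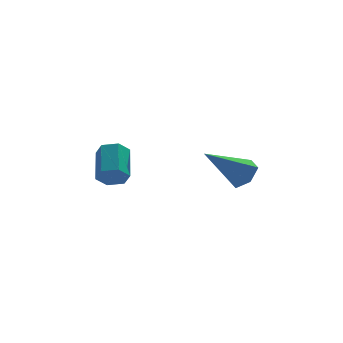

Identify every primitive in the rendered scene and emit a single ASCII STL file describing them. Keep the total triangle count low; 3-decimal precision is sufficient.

solid 
facet normal -0.157 -0.849 -0.504
outer loop
vertex -1.317 -1.435 1.483
vertex -1.907 -1.269 1.387
vertex -1.469 -1.108 0.979
endloop
endfacet
facet normal 0.957 -0.005 -0.291
outer loop
vertex -1.317 -1.435 1.483
vertex -1.469 -1.108 0.979
vertex -1.084 -0.178 2.228
endloop
endfacet
facet normal 0.957 -0.006 -0.291
outer loop
vertex -1.084 -0.178 2.228
vertex -1.469 -1.108 0.979
vertex -1.235 0.149 1.724
endloop
endfacet
facet normal 0.160 0.849 0.503
outer loop
vertex -1.084 -0.178 2.228
vertex -1.235 0.149 1.724
vertex -1.673 -0.011 2.133
endloop
endfacet
facet normal -0.158 -0.849 -0.505
outer loop
vertex -1.469 -1.108 0.979
vertex -1.907 -1.269 1.387
vertex -2.059 -0.941 0.883
endloop
endfacet
facet normal 0.267 0.454 -0.850
outer loop
vertex -1.469 -1.108 0.979
vertex -2.059 -0.941 0.883
vertex -1.235 0.149 1.724
endloop
endfacet
facet normal 0.267 0.454 -0.850
outer loop
vertex -1.235 0.149 1.724
vertex -2.059 -0.941 0.883
vertex -1.825 0.316 1.628
endloop
endfacet
facet normal 0.159 0.850 0.503
outer loop
vertex -1.235 0.149 1.724
vertex -1.825 0.316 1.628
vertex -1.673 -0.011 2.133
endloop
endfacet
facet normal -0.159 -0.849 -0.504
outer loop
vertex -2.059 -0.941 0.883
vertex -1.907 -1.269 1.387
vertex -2.496 -1.102 1.292
endloop
endfacet
facet normal -0.691 0.459 -0.558
outer loop
vertex -2.059 -0.941 0.883
vertex -2.496 -1.102 1.292
vertex -1.825 0.316 1.628
endloop
endfacet
facet normal -0.691 0.459 -0.559
outer loop
vertex -1.825 0.316 1.628
vertex -2.496 -1.102 1.292
vertex -2.263 0.155 2.037
endloop
endfacet
facet normal 0.157 0.850 0.503
outer loop
vertex -1.825 0.316 1.628
vertex -2.263 0.155 2.037
vertex -1.673 -0.011 2.133
endloop
endfacet
facet normal -0.160 -0.849 -0.503
outer loop
vertex -2.496 -1.102 1.292
vertex -1.907 -1.269 1.387
vertex -2.345 -1.429 1.796
endloop
endfacet
facet normal -0.957 0.005 0.290
outer loop
vertex -2.496 -1.102 1.292
vertex -2.345 -1.429 1.796
vertex -2.263 0.155 2.037
endloop
endfacet
facet normal -0.956 0.005 0.292
outer loop
vertex -2.263 0.155 2.037
vertex -2.345 -1.429 1.796
vertex -2.111 -0.172 2.541
endloop
endfacet
facet normal 0.157 0.849 0.504
outer loop
vertex -2.263 0.155 2.037
vertex -2.111 -0.172 2.541
vertex -1.673 -0.011 2.133
endloop
endfacet
facet normal -0.159 -0.850 -0.503
outer loop
vertex -2.345 -1.429 1.796
vertex -1.907 -1.269 1.387
vertex -1.755 -1.596 1.892
endloop
endfacet
facet normal -0.267 -0.454 0.850
outer loop
vertex -2.345 -1.429 1.796
vertex -1.755 -1.596 1.892
vertex -2.111 -0.172 2.541
endloop
endfacet
facet normal -0.267 -0.454 0.850
outer loop
vertex -2.111 -0.172 2.541
vertex -1.755 -1.596 1.892
vertex -1.521 -0.339 2.637
endloop
endfacet
facet normal 0.158 0.849 0.505
outer loop
vertex -2.111 -0.172 2.541
vertex -1.521 -0.339 2.637
vertex -1.673 -0.011 2.133
endloop
endfacet
facet normal -0.157 -0.850 -0.503
outer loop
vertex -1.755 -1.596 1.892
vertex -1.907 -1.269 1.387
vertex -1.317 -1.435 1.483
endloop
endfacet
facet normal 0.691 -0.460 0.559
outer loop
vertex -1.755 -1.596 1.892
vertex -1.317 -1.435 1.483
vertex -1.521 -0.339 2.637
endloop
endfacet
facet normal 0.691 -0.459 0.558
outer loop
vertex -1.521 -0.339 2.637
vertex -1.317 -1.435 1.483
vertex -1.084 -0.178 2.228
endloop
endfacet
facet normal 0.159 0.849 0.504
outer loop
vertex -1.521 -0.339 2.637
vertex -1.084 -0.178 2.228
vertex -1.673 -0.011 2.133
endloop
endfacet
facet normal 0.756 0.153 -0.636
outer loop
vertex 3.408 -0.037 1.248
vertex 3.037 -0.384 0.724
vertex 2.962 0.337 0.808
endloop
endfacet
facet normal -0.002 0.761 0.649
outer loop
vertex 3.408 -0.037 1.248
vertex 2.962 0.337 0.808
vertex 1.503 -0.696 2.016
endloop
endfacet
facet normal 0.756 0.153 -0.637
outer loop
vertex 2.962 0.337 0.808
vertex 3.037 -0.384 0.724
vertex 2.591 -0.011 0.284
endloop
endfacet
facet normal -0.619 0.781 -0.080
outer loop
vertex 2.962 0.337 0.808
vertex 2.591 -0.011 0.284
vertex 1.503 -0.696 2.016
endloop
endfacet
facet normal 0.756 0.154 -0.636
outer loop
vertex 2.591 -0.011 0.284
vertex 3.037 -0.384 0.724
vertex 2.667 -0.732 0.2
endloop
endfacet
facet normal -0.842 -0.026 -0.539
outer loop
vertex 2.591 -0.011 0.284
vertex 2.667 -0.732 0.2
vertex 1.503 -0.696 2.016
endloop
endfacet
facet normal 0.756 0.154 -0.636
outer loop
vertex 2.667 -0.732 0.2
vertex 3.037 -0.384 0.724
vertex 3.113 -1.105 0.64
endloop
endfacet
facet normal -0.447 -0.853 -0.270
outer loop
vertex 2.667 -0.732 0.2
vertex 3.113 -1.105 0.64
vertex 1.503 -0.696 2.016
endloop
endfacet
facet normal 0.756 0.154 -0.637
outer loop
vertex 3.113 -1.105 0.64
vertex 3.037 -0.384 0.724
vertex 3.484 -0.758 1.164
endloop
endfacet
facet normal 0.170 -0.873 0.458
outer loop
vertex 3.113 -1.105 0.64
vertex 3.484 -0.758 1.164
vertex 1.503 -0.696 2.016
endloop
endfacet
facet normal 0.756 0.154 -0.637
outer loop
vertex 3.484 -0.758 1.164
vertex 3.037 -0.384 0.724
vertex 3.408 -0.037 1.248
endloop
endfacet
facet normal 0.393 -0.066 0.917
outer loop
vertex 3.484 -0.758 1.164
vertex 3.408 -0.037 1.248
vertex 1.503 -0.696 2.016
endloop
endfacet

endsolid


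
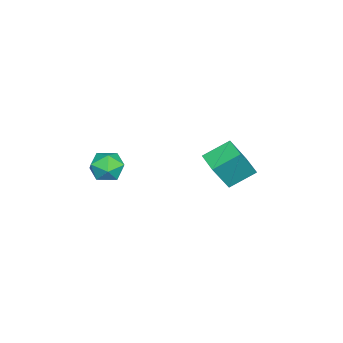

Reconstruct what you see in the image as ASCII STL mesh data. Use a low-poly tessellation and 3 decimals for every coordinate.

solid 
facet normal -0.414 0.295 -0.861
outer loop
vertex -4.733 1.602 0.555
vertex -3.836 2.331 0.374
vertex -3.972 0.479 -0.196
endloop
endfacet
facet normal -0.767 -0.623 0.155
outer loop
vertex -3.144 -0.111 1.526
vertex -4.733 1.602 0.555
vertex -3.972 0.479 -0.196
endloop
endfacet
facet normal -0.415 0.295 -0.861
outer loop
vertex -3.972 0.479 -0.196
vertex -3.836 2.331 0.374
vertex -3.076 1.209 -0.377
endloop
endfacet
facet normal 0.492 -0.724 -0.484
outer loop
vertex -3.076 1.209 -0.377
vertex -3.144 -0.111 1.526
vertex -3.972 0.479 -0.196
endloop
endfacet
facet normal -0.491 0.724 0.484
outer loop
vertex -4.733 1.602 0.555
vertex -3.008 1.741 2.096
vertex -3.836 2.331 0.374
endloop
endfacet
facet normal -0.767 -0.623 0.155
outer loop
vertex -3.904 1.011 2.277
vertex -4.733 1.602 0.555
vertex -3.144 -0.111 1.526
endloop
endfacet
facet normal -0.491 0.723 0.485
outer loop
vertex -3.904 1.011 2.277
vertex -3.008 1.741 2.096
vertex -4.733 1.602 0.555
endloop
endfacet
facet normal 0.767 0.623 -0.155
outer loop
vertex -3.836 2.331 0.374
vertex -3.008 1.741 2.096
vertex -3.076 1.209 -0.377
endloop
endfacet
facet normal 0.491 -0.724 -0.485
outer loop
vertex -2.247 0.618 1.345
vertex -3.144 -0.111 1.526
vertex -3.076 1.209 -0.377
endloop
endfacet
facet normal 0.767 0.623 -0.155
outer loop
vertex -3.076 1.209 -0.377
vertex -3.008 1.741 2.096
vertex -2.247 0.618 1.345
endloop
endfacet
facet normal 0.414 -0.296 0.861
outer loop
vertex -2.247 0.618 1.345
vertex -3.904 1.011 2.277
vertex -3.144 -0.111 1.526
endloop
endfacet
facet normal 0.414 -0.295 0.861
outer loop
vertex -3.008 1.741 2.096
vertex -3.904 1.011 2.277
vertex -2.247 0.618 1.345
endloop
endfacet
facet normal -0.963 0.255 -0.086
outer loop
vertex 1.499 -2.428 3.487
vertex 1.261 -3.278 3.628
vertex 1.348 -2.717 4.319
endloop
endfacet
facet normal -0.578 0.798 0.172
outer loop
vertex 1.499 -2.428 3.487
vertex 1.348 -2.717 4.319
vertex 2.041 -2.179 4.153
endloop
endfacet
facet normal -0.067 0.951 -0.301
outer loop
vertex 1.499 -2.428 3.487
vertex 2.041 -2.179 4.153
vertex 2.384 -2.406 3.359
endloop
endfacet
facet normal -0.136 0.503 -0.854
outer loop
vertex 1.499 -2.428 3.487
vertex 2.384 -2.406 3.359
vertex 1.902 -3.086 3.035
endloop
endfacet
facet normal -0.689 0.073 -0.721
outer loop
vertex 1.499 -2.428 3.487
vertex 1.902 -3.086 3.035
vertex 1.261 -3.278 3.628
endloop
endfacet
facet normal -0.263 0.577 0.773
outer loop
vertex 2.041 -2.179 4.153
vertex 1.348 -2.717 4.319
vertex 2.138 -2.874 4.705
endloop
endfacet
facet normal -0.886 -0.300 0.355
outer loop
vertex 1.348 -2.717 4.319
vertex 1.261 -3.278 3.628
vertex 1.656 -3.554 4.381
endloop
endfacet
facet normal -0.443 -0.595 -0.671
outer loop
vertex 1.261 -3.278 3.628
vertex 1.902 -3.086 3.035
vertex 1.999 -3.781 3.587
endloop
endfacet
facet normal 0.453 0.101 -0.886
outer loop
vertex 1.902 -3.086 3.035
vertex 2.384 -2.406 3.359
vertex 2.692 -3.243 3.421
endloop
endfacet
facet normal 0.563 0.826 0.007
outer loop
vertex 2.384 -2.406 3.359
vertex 2.041 -2.179 4.153
vertex 2.779 -2.682 4.112
endloop
endfacet
facet normal 0.136 -0.503 0.854
outer loop
vertex 2.541 -3.532 4.253
vertex 2.138 -2.874 4.705
vertex 1.656 -3.554 4.381
endloop
endfacet
facet normal 0.067 -0.951 0.301
outer loop
vertex 2.541 -3.532 4.253
vertex 1.656 -3.554 4.381
vertex 1.999 -3.781 3.587
endloop
endfacet
facet normal 0.578 -0.798 -0.172
outer loop
vertex 2.541 -3.532 4.253
vertex 1.999 -3.781 3.587
vertex 2.692 -3.243 3.421
endloop
endfacet
facet normal 0.963 -0.255 0.086
outer loop
vertex 2.541 -3.532 4.253
vertex 2.692 -3.243 3.421
vertex 2.779 -2.682 4.112
endloop
endfacet
facet normal 0.689 -0.073 0.721
outer loop
vertex 2.541 -3.532 4.253
vertex 2.779 -2.682 4.112
vertex 2.138 -2.874 4.705
endloop
endfacet
facet normal -0.453 -0.101 0.886
outer loop
vertex 1.656 -3.554 4.381
vertex 2.138 -2.874 4.705
vertex 1.348 -2.717 4.319
endloop
endfacet
facet normal -0.563 -0.826 -0.007
outer loop
vertex 1.999 -3.781 3.587
vertex 1.656 -3.554 4.381
vertex 1.261 -3.278 3.628
endloop
endfacet
facet normal 0.263 -0.577 -0.773
outer loop
vertex 2.692 -3.243 3.421
vertex 1.999 -3.781 3.587
vertex 1.902 -3.086 3.035
endloop
endfacet
facet normal 0.886 0.300 -0.355
outer loop
vertex 2.779 -2.682 4.112
vertex 2.692 -3.243 3.421
vertex 2.384 -2.406 3.359
endloop
endfacet
facet normal 0.443 0.595 0.671
outer loop
vertex 2.138 -2.874 4.705
vertex 2.779 -2.682 4.112
vertex 2.041 -2.179 4.153
endloop
endfacet

endsolid


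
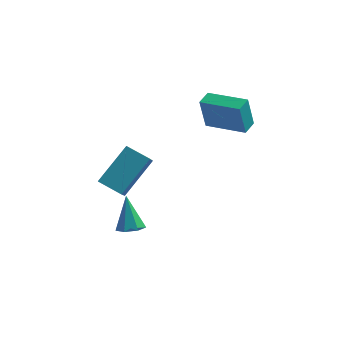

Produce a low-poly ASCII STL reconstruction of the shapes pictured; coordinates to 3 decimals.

solid 
facet normal 0.216 -0.416 -0.884
outer loop
vertex -0.843 -0.356 -4.57
vertex -1.24 -0.898 -4.412
vertex -1.418 -0.312 -4.731
endloop
endfacet
facet normal 0.095 0.993 -0.069
outer loop
vertex -0.843 -0.356 -4.57
vertex -1.418 -0.312 -4.731
vertex -1.62 -0.162 -2.848
endloop
endfacet
facet normal 0.213 -0.416 -0.884
outer loop
vertex -1.418 -0.312 -4.731
vertex -1.24 -0.898 -4.412
vertex -1.859 -0.708 -4.651
endloop
endfacet
facet normal -0.675 0.726 -0.130
outer loop
vertex -1.418 -0.312 -4.731
vertex -1.859 -0.708 -4.651
vertex -1.62 -0.162 -2.848
endloop
endfacet
facet normal 0.214 -0.415 -0.884
outer loop
vertex -1.859 -0.708 -4.651
vertex -1.24 -0.898 -4.412
vertex -1.835 -1.247 -4.392
endloop
endfacet
facet normal -0.992 0.017 0.126
outer loop
vertex -1.859 -0.708 -4.651
vertex -1.835 -1.247 -4.392
vertex -1.62 -0.162 -2.848
endloop
endfacet
facet normal 0.214 -0.416 -0.884
outer loop
vertex -1.835 -1.247 -4.392
vertex -1.24 -0.898 -4.412
vertex -1.363 -1.523 -4.148
endloop
endfacet
facet normal -0.615 -0.602 0.509
outer loop
vertex -1.835 -1.247 -4.392
vertex -1.363 -1.523 -4.148
vertex -1.62 -0.162 -2.848
endloop
endfacet
facet normal 0.214 -0.416 -0.884
outer loop
vertex -1.363 -1.523 -4.148
vertex -1.24 -0.898 -4.412
vertex -0.798 -1.328 -4.103
endloop
endfacet
facet normal 0.171 -0.663 0.728
outer loop
vertex -1.363 -1.523 -4.148
vertex -0.798 -1.328 -4.103
vertex -1.62 -0.162 -2.848
endloop
endfacet
facet normal 0.214 -0.415 -0.884
outer loop
vertex -0.798 -1.328 -4.103
vertex -1.24 -0.898 -4.412
vertex -0.567 -0.809 -4.291
endloop
endfacet
facet normal 0.775 -0.121 0.620
outer loop
vertex -0.798 -1.328 -4.103
vertex -0.567 -0.809 -4.291
vertex -1.62 -0.162 -2.848
endloop
endfacet
facet normal 0.214 -0.415 -0.885
outer loop
vertex -0.567 -0.809 -4.291
vertex -1.24 -0.898 -4.412
vertex -0.843 -0.356 -4.57
endloop
endfacet
facet normal 0.742 0.616 0.265
outer loop
vertex -0.567 -0.809 -4.291
vertex -0.843 -0.356 -4.57
vertex -1.62 -0.162 -2.848
endloop
endfacet
facet normal -0.951 0.277 -0.139
outer loop
vertex 1.145 2.15 2.236
vertex 1.356 2.917 2.321
vertex 1.412 2.255 0.622
endloop
endfacet
facet normal -0.264 -0.959 -0.106
outer loop
vertex 3.304 1.703 0.899
vertex 1.145 2.15 2.236
vertex 1.412 2.255 0.622
endloop
endfacet
facet normal -0.950 0.278 -0.140
outer loop
vertex 1.412 2.255 0.622
vertex 1.356 2.917 2.321
vertex 1.624 3.022 0.706
endloop
endfacet
facet normal 0.163 0.063 -0.985
outer loop
vertex 1.624 3.022 0.706
vertex 3.304 1.703 0.899
vertex 1.412 2.255 0.622
endloop
endfacet
facet normal -0.163 -0.064 0.985
outer loop
vertex 1.145 2.15 2.236
vertex 3.248 2.365 2.598
vertex 1.356 2.917 2.321
endloop
endfacet
facet normal -0.264 -0.959 -0.106
outer loop
vertex 3.036 1.598 2.514
vertex 1.145 2.15 2.236
vertex 3.304 1.703 0.899
endloop
endfacet
facet normal -0.163 -0.063 0.985
outer loop
vertex 3.036 1.598 2.514
vertex 3.248 2.365 2.598
vertex 1.145 2.15 2.236
endloop
endfacet
facet normal 0.264 0.959 0.106
outer loop
vertex 1.356 2.917 2.321
vertex 3.248 2.365 2.598
vertex 1.624 3.022 0.706
endloop
endfacet
facet normal 0.163 0.064 -0.984
outer loop
vertex 3.515 2.47 0.984
vertex 3.304 1.703 0.899
vertex 1.624 3.022 0.706
endloop
endfacet
facet normal 0.264 0.959 0.106
outer loop
vertex 1.624 3.022 0.706
vertex 3.248 2.365 2.598
vertex 3.515 2.47 0.984
endloop
endfacet
facet normal 0.951 -0.277 0.140
outer loop
vertex 3.515 2.47 0.984
vertex 3.036 1.598 2.514
vertex 3.304 1.703 0.899
endloop
endfacet
facet normal 0.950 -0.278 0.139
outer loop
vertex 3.248 2.365 2.598
vertex 3.036 1.598 2.514
vertex 3.515 2.47 0.984
endloop
endfacet
facet normal -0.907 0.233 0.351
outer loop
vertex -1.58 -0.112 0.54
vertex -1.687 0.822 -0.358
vertex -2.489 -1.554 -0.851
endloop
endfacet
facet normal 0.082 -0.718 0.691
outer loop
vertex -1.373 -1.842 -1.282
vertex -1.58 -0.112 0.54
vertex -2.489 -1.554 -0.851
endloop
endfacet
facet normal -0.907 0.233 0.351
outer loop
vertex -2.489 -1.554 -0.851
vertex -1.687 0.822 -0.358
vertex -2.596 -0.621 -1.749
endloop
endfacet
facet normal -0.413 -0.656 -0.632
outer loop
vertex -2.596 -0.621 -1.749
vertex -1.373 -1.842 -1.282
vertex -2.489 -1.554 -0.851
endloop
endfacet
facet normal 0.413 0.655 0.632
outer loop
vertex -1.58 -0.112 0.54
vertex -0.571 0.534 -0.789
vertex -1.687 0.822 -0.358
endloop
endfacet
facet normal 0.082 -0.718 0.691
outer loop
vertex -0.464 -0.399 0.109
vertex -1.58 -0.112 0.54
vertex -1.373 -1.842 -1.282
endloop
endfacet
facet normal 0.413 0.656 0.632
outer loop
vertex -0.464 -0.399 0.109
vertex -0.571 0.534 -0.789
vertex -1.58 -0.112 0.54
endloop
endfacet
facet normal -0.082 0.718 -0.691
outer loop
vertex -1.687 0.822 -0.358
vertex -0.571 0.534 -0.789
vertex -2.596 -0.621 -1.749
endloop
endfacet
facet normal -0.413 -0.655 -0.632
outer loop
vertex -1.48 -0.908 -2.18
vertex -1.373 -1.842 -1.282
vertex -2.596 -0.621 -1.749
endloop
endfacet
facet normal -0.082 0.718 -0.691
outer loop
vertex -2.596 -0.621 -1.749
vertex -0.571 0.534 -0.789
vertex -1.48 -0.908 -2.18
endloop
endfacet
facet normal 0.907 -0.233 -0.351
outer loop
vertex -1.48 -0.908 -2.18
vertex -0.464 -0.399 0.109
vertex -1.373 -1.842 -1.282
endloop
endfacet
facet normal 0.907 -0.233 -0.351
outer loop
vertex -0.571 0.534 -0.789
vertex -0.464 -0.399 0.109
vertex -1.48 -0.908 -2.18
endloop
endfacet

endsolid


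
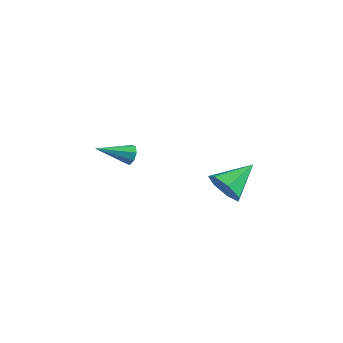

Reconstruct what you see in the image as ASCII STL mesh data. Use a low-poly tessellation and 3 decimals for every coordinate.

solid 
facet normal -0.283 -0.863 -0.417
outer loop
vertex 3.9 2.228 -0.88
vertex 3.407 2.717 -1.557
vertex 4.331 2.423 -1.576
endloop
endfacet
facet normal 0.854 -0.037 0.519
outer loop
vertex 3.9 2.228 -0.88
vertex 4.331 2.423 -1.576
vertex 3.933 4.323 -0.783
endloop
endfacet
facet normal -0.283 -0.864 -0.416
outer loop
vertex 4.331 2.423 -1.576
vertex 3.407 2.717 -1.557
vertex 4.065 2.839 -2.259
endloop
endfacet
facet normal 0.940 0.279 -0.196
outer loop
vertex 4.331 2.423 -1.576
vertex 4.065 2.839 -2.259
vertex 3.933 4.323 -0.783
endloop
endfacet
facet normal -0.283 -0.865 -0.415
outer loop
vertex 4.065 2.839 -2.259
vertex 3.407 2.717 -1.557
vertex 3.304 3.162 -2.413
endloop
endfacet
facet normal 0.408 0.662 -0.629
outer loop
vertex 4.065 2.839 -2.259
vertex 3.304 3.162 -2.413
vertex 3.933 4.323 -0.783
endloop
endfacet
facet normal -0.284 -0.864 -0.415
outer loop
vertex 3.304 3.162 -2.413
vertex 3.407 2.717 -1.557
vertex 2.62 3.151 -1.922
endloop
endfacet
facet normal -0.340 0.823 -0.455
outer loop
vertex 3.304 3.162 -2.413
vertex 2.62 3.151 -1.922
vertex 3.933 4.323 -0.783
endloop
endfacet
facet normal -0.283 -0.864 -0.417
outer loop
vertex 2.62 3.151 -1.922
vertex 3.407 2.717 -1.557
vertex 2.528 2.812 -1.157
endloop
endfacet
facet normal -0.742 0.642 0.195
outer loop
vertex 2.62 3.151 -1.922
vertex 2.528 2.812 -1.157
vertex 3.933 4.323 -0.783
endloop
endfacet
facet normal -0.283 -0.864 -0.417
outer loop
vertex 2.528 2.812 -1.157
vertex 3.407 2.717 -1.557
vertex 3.098 2.401 -0.693
endloop
endfacet
facet normal -0.494 0.254 0.832
outer loop
vertex 2.528 2.812 -1.157
vertex 3.098 2.401 -0.693
vertex 3.933 4.323 -0.783
endloop
endfacet
facet normal -0.284 -0.863 -0.417
outer loop
vertex 3.098 2.401 -0.693
vertex 3.407 2.717 -1.557
vertex 3.9 2.228 -0.88
endloop
endfacet
facet normal 0.217 -0.049 0.975
outer loop
vertex 3.098 2.401 -0.693
vertex 3.9 2.228 -0.88
vertex 3.933 4.323 -0.783
endloop
endfacet
facet normal 0.634 0.655 -0.412
outer loop
vertex -1.637 3.427 -1.644
vertex -2.036 3.562 -2.043
vertex -1.899 3.761 -1.516
endloop
endfacet
facet normal 0.299 -0.128 0.946
outer loop
vertex -1.637 3.427 -1.644
vertex -1.899 3.761 -1.516
vertex -3.184 2.378 -1.297
endloop
endfacet
facet normal 0.634 0.654 -0.412
outer loop
vertex -1.899 3.761 -1.516
vertex -2.036 3.562 -2.043
vertex -2.241 3.979 -1.696
endloop
endfacet
facet normal -0.240 0.366 0.899
outer loop
vertex -1.899 3.761 -1.516
vertex -2.241 3.979 -1.696
vertex -3.184 2.378 -1.297
endloop
endfacet
facet normal 0.635 0.654 -0.411
outer loop
vertex -2.241 3.979 -1.696
vertex -2.036 3.562 -2.043
vertex -2.463 3.953 -2.08
endloop
endfacet
facet normal -0.745 0.537 0.395
outer loop
vertex -2.241 3.979 -1.696
vertex -2.463 3.953 -2.08
vertex -3.184 2.378 -1.297
endloop
endfacet
facet normal 0.635 0.654 -0.412
outer loop
vertex -2.463 3.953 -2.08
vertex -2.036 3.562 -2.043
vertex -2.434 3.697 -2.442
endloop
endfacet
facet normal -0.919 0.284 -0.274
outer loop
vertex -2.463 3.953 -2.08
vertex -2.434 3.697 -2.442
vertex -3.184 2.378 -1.297
endloop
endfacet
facet normal 0.635 0.654 -0.412
outer loop
vertex -2.434 3.697 -2.442
vertex -2.036 3.562 -2.043
vertex -2.172 3.362 -2.57
endloop
endfacet
facet normal -0.659 -0.243 -0.712
outer loop
vertex -2.434 3.697 -2.442
vertex -2.172 3.362 -2.57
vertex -3.184 2.378 -1.297
endloop
endfacet
facet normal 0.634 0.655 -0.412
outer loop
vertex -2.172 3.362 -2.57
vertex -2.036 3.562 -2.043
vertex -1.83 3.145 -2.389
endloop
endfacet
facet normal -0.117 -0.739 -0.664
outer loop
vertex -2.172 3.362 -2.57
vertex -1.83 3.145 -2.389
vertex -3.184 2.378 -1.297
endloop
endfacet
facet normal 0.636 0.654 -0.410
outer loop
vertex -1.83 3.145 -2.389
vertex -2.036 3.562 -2.043
vertex -1.609 3.171 -2.005
endloop
endfacet
facet normal 0.385 -0.909 -0.160
outer loop
vertex -1.83 3.145 -2.389
vertex -1.609 3.171 -2.005
vertex -3.184 2.378 -1.297
endloop
endfacet
facet normal 0.635 0.653 -0.414
outer loop
vertex -1.609 3.171 -2.005
vertex -2.036 3.562 -2.043
vertex -1.637 3.427 -1.644
endloop
endfacet
facet normal 0.559 -0.656 0.508
outer loop
vertex -1.609 3.171 -2.005
vertex -1.637 3.427 -1.644
vertex -3.184 2.378 -1.297
endloop
endfacet

endsolid


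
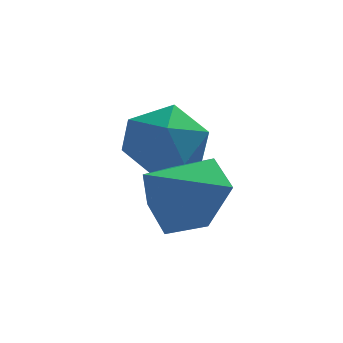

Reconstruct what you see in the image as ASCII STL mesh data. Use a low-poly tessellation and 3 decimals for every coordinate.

solid 
facet normal 0.562 0.538 -0.628
outer loop
vertex 0.963 0.302 1.463
vertex 0.535 -0.203 0.648
vertex 0.095 0.679 1.009
endloop
endfacet
facet normal -0.306 0.358 0.882
outer loop
vertex 0.963 0.302 1.463
vertex 0.095 0.679 1.009
vertex -0.275 -0.977 1.552
endloop
endfacet
facet normal 0.563 0.538 -0.628
outer loop
vertex 0.095 0.679 1.009
vertex 0.535 -0.203 0.648
vertex -0.333 0.175 0.194
endloop
endfacet
facet normal -0.908 0.299 0.292
outer loop
vertex 0.095 0.679 1.009
vertex -0.333 0.175 0.194
vertex -0.275 -0.977 1.552
endloop
endfacet
facet normal 0.563 0.538 -0.628
outer loop
vertex -0.333 0.175 0.194
vertex 0.535 -0.203 0.648
vertex 0.107 -0.707 -0.168
endloop
endfacet
facet normal -0.903 -0.346 -0.255
outer loop
vertex -0.333 0.175 0.194
vertex 0.107 -0.707 -0.168
vertex -0.275 -0.977 1.552
endloop
endfacet
facet normal 0.563 0.538 -0.628
outer loop
vertex 0.107 -0.707 -0.168
vertex 0.535 -0.203 0.648
vertex 0.975 -1.085 0.286
endloop
endfacet
facet normal -0.295 -0.932 -0.212
outer loop
vertex 0.107 -0.707 -0.168
vertex 0.975 -1.085 0.286
vertex -0.275 -0.977 1.552
endloop
endfacet
facet normal 0.563 0.538 -0.628
outer loop
vertex 0.975 -1.085 0.286
vertex 0.535 -0.203 0.648
vertex 1.403 -0.581 1.102
endloop
endfacet
facet normal 0.307 -0.873 0.378
outer loop
vertex 0.975 -1.085 0.286
vertex 1.403 -0.581 1.102
vertex -0.275 -0.977 1.552
endloop
endfacet
facet normal 0.563 0.537 -0.628
outer loop
vertex 1.403 -0.581 1.102
vertex 0.535 -0.203 0.648
vertex 0.963 0.302 1.463
endloop
endfacet
facet normal 0.302 -0.228 0.926
outer loop
vertex 1.403 -0.581 1.102
vertex 0.963 0.302 1.463
vertex -0.275 -0.977 1.552
endloop
endfacet
facet normal -0.025 0.993 -0.117
outer loop
vertex -0.239 2.115 0.734
vertex -0.592 2.218 1.685
vertex 0.413 2.223 1.511
endloop
endfacet
facet normal 0.494 0.703 -0.512
outer loop
vertex -0.239 2.115 0.734
vertex 0.413 2.223 1.511
vertex 0.608 1.548 0.772
endloop
endfacet
facet normal 0.196 0.229 -0.954
outer loop
vertex -0.239 2.115 0.734
vertex 0.608 1.548 0.772
vertex -0.276 1.126 0.489
endloop
endfacet
facet normal -0.507 0.225 -0.832
outer loop
vertex -0.239 2.115 0.734
vertex -0.276 1.126 0.489
vertex -1.018 1.54 1.053
endloop
endfacet
facet normal -0.644 0.698 -0.315
outer loop
vertex -0.239 2.115 0.734
vertex -1.018 1.54 1.053
vertex -0.592 2.218 1.685
endloop
endfacet
facet normal 0.934 0.350 -0.074
outer loop
vertex 0.608 1.548 0.772
vertex 0.413 2.223 1.511
vertex 0.778 1.3 1.747
endloop
endfacet
facet normal 0.094 0.819 0.566
outer loop
vertex 0.413 2.223 1.511
vertex -0.592 2.218 1.685
vertex 0.036 1.714 2.311
endloop
endfacet
facet normal -0.907 0.342 0.245
outer loop
vertex -0.592 2.218 1.685
vertex -1.018 1.54 1.053
vertex -0.848 1.292 2.028
endloop
endfacet
facet normal -0.686 -0.423 -0.592
outer loop
vertex -1.018 1.54 1.053
vertex -0.276 1.126 0.489
vertex -0.653 0.617 1.289
endloop
endfacet
facet normal 0.452 -0.417 -0.789
outer loop
vertex -0.276 1.126 0.489
vertex 0.608 1.548 0.772
vertex 0.352 0.622 1.115
endloop
endfacet
facet normal 0.507 -0.225 0.832
outer loop
vertex -0.001 0.725 2.066
vertex 0.778 1.3 1.747
vertex 0.036 1.714 2.311
endloop
endfacet
facet normal -0.196 -0.229 0.954
outer loop
vertex -0.001 0.725 2.066
vertex 0.036 1.714 2.311
vertex -0.848 1.292 2.028
endloop
endfacet
facet normal -0.494 -0.703 0.512
outer loop
vertex -0.001 0.725 2.066
vertex -0.848 1.292 2.028
vertex -0.653 0.617 1.289
endloop
endfacet
facet normal 0.025 -0.993 0.117
outer loop
vertex -0.001 0.725 2.066
vertex -0.653 0.617 1.289
vertex 0.352 0.622 1.115
endloop
endfacet
facet normal 0.644 -0.698 0.315
outer loop
vertex -0.001 0.725 2.066
vertex 0.352 0.622 1.115
vertex 0.778 1.3 1.747
endloop
endfacet
facet normal 0.686 0.423 0.592
outer loop
vertex 0.036 1.714 2.311
vertex 0.778 1.3 1.747
vertex 0.413 2.223 1.511
endloop
endfacet
facet normal -0.452 0.417 0.789
outer loop
vertex -0.848 1.292 2.028
vertex 0.036 1.714 2.311
vertex -0.592 2.218 1.685
endloop
endfacet
facet normal -0.934 -0.350 0.074
outer loop
vertex -0.653 0.617 1.289
vertex -0.848 1.292 2.028
vertex -1.018 1.54 1.053
endloop
endfacet
facet normal -0.094 -0.819 -0.566
outer loop
vertex 0.352 0.622 1.115
vertex -0.653 0.617 1.289
vertex -0.276 1.126 0.489
endloop
endfacet
facet normal 0.907 -0.342 -0.245
outer loop
vertex 0.778 1.3 1.747
vertex 0.352 0.622 1.115
vertex 0.608 1.548 0.772
endloop
endfacet

endsolid


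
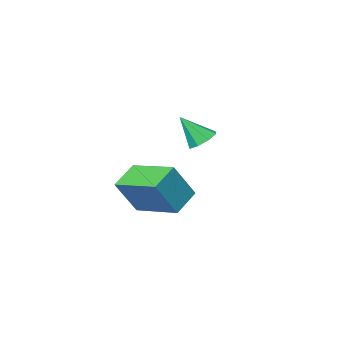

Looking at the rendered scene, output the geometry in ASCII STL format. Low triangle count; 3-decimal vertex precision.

solid 
facet normal -0.472 0.373 -0.799
outer loop
vertex 0.373 -1.646 1.353
vertex -0.113 -1.666 1.631
vertex 0.293 -1.285 1.569
endloop
endfacet
facet normal 0.978 0.208 0.015
outer loop
vertex 0.373 -1.646 1.353
vertex 0.293 -1.285 1.569
vertex 0.453 -2.114 2.589
endloop
endfacet
facet normal -0.472 0.373 -0.799
outer loop
vertex 0.293 -1.285 1.569
vertex -0.113 -1.666 1.631
vertex -0.025 -1.147 1.821
endloop
endfacet
facet normal 0.624 0.651 0.431
outer loop
vertex 0.293 -1.285 1.569
vertex -0.025 -1.147 1.821
vertex 0.453 -2.114 2.589
endloop
endfacet
facet normal -0.473 0.373 -0.799
outer loop
vertex -0.025 -1.147 1.821
vertex -0.113 -1.666 1.631
vertex -0.394 -1.313 1.962
endloop
endfacet
facet normal 0.016 0.627 0.779
outer loop
vertex -0.025 -1.147 1.821
vertex -0.394 -1.313 1.962
vertex 0.453 -2.114 2.589
endloop
endfacet
facet normal -0.472 0.374 -0.799
outer loop
vertex -0.394 -1.313 1.962
vertex -0.113 -1.666 1.631
vertex -0.599 -1.685 1.909
endloop
endfacet
facet normal -0.493 0.150 0.857
outer loop
vertex -0.394 -1.313 1.962
vertex -0.599 -1.685 1.909
vertex 0.453 -2.114 2.589
endloop
endfacet
facet normal -0.471 0.374 -0.798
outer loop
vertex -0.599 -1.685 1.909
vertex -0.113 -1.666 1.631
vertex -0.519 -2.047 1.692
endloop
endfacet
facet normal -0.604 -0.504 0.617
outer loop
vertex -0.599 -1.685 1.909
vertex -0.519 -2.047 1.692
vertex 0.453 -2.114 2.589
endloop
endfacet
facet normal -0.471 0.374 -0.799
outer loop
vertex -0.519 -2.047 1.692
vertex -0.113 -1.666 1.631
vertex -0.201 -2.185 1.44
endloop
endfacet
facet normal -0.251 -0.947 0.201
outer loop
vertex -0.519 -2.047 1.692
vertex -0.201 -2.185 1.44
vertex 0.453 -2.114 2.589
endloop
endfacet
facet normal -0.473 0.374 -0.798
outer loop
vertex -0.201 -2.185 1.44
vertex -0.113 -1.666 1.631
vertex 0.168 -2.019 1.299
endloop
endfacet
facet normal 0.359 -0.922 -0.147
outer loop
vertex -0.201 -2.185 1.44
vertex 0.168 -2.019 1.299
vertex 0.453 -2.114 2.589
endloop
endfacet
facet normal -0.472 0.375 -0.798
outer loop
vertex 0.168 -2.019 1.299
vertex -0.113 -1.666 1.631
vertex 0.373 -1.646 1.353
endloop
endfacet
facet normal 0.867 -0.444 -0.224
outer loop
vertex 0.168 -2.019 1.299
vertex 0.373 -1.646 1.353
vertex 0.453 -2.114 2.589
endloop
endfacet
facet normal -0.521 0.021 -0.853
outer loop
vertex 2.899 0.5 0.788
vertex 2.422 2.024 1.117
vertex 3.725 0.866 0.293
endloop
endfacet
facet normal 0.293 -0.935 -0.202
outer loop
vertex 4.438 0.836 1.463
vertex 2.899 0.5 0.788
vertex 3.725 0.866 0.293
endloop
endfacet
facet normal -0.521 0.021 -0.853
outer loop
vertex 3.725 0.866 0.293
vertex 2.422 2.024 1.117
vertex 3.248 2.389 0.622
endloop
endfacet
facet normal 0.802 0.355 -0.480
outer loop
vertex 3.248 2.389 0.622
vertex 4.438 0.836 1.463
vertex 3.725 0.866 0.293
endloop
endfacet
facet normal -0.802 -0.355 0.480
outer loop
vertex 2.899 0.5 0.788
vertex 3.135 1.994 2.287
vertex 2.422 2.024 1.117
endloop
endfacet
facet normal 0.292 -0.935 -0.201
outer loop
vertex 3.612 0.471 1.958
vertex 2.899 0.5 0.788
vertex 4.438 0.836 1.463
endloop
endfacet
facet normal -0.802 -0.355 0.480
outer loop
vertex 3.612 0.471 1.958
vertex 3.135 1.994 2.287
vertex 2.899 0.5 0.788
endloop
endfacet
facet normal -0.292 0.935 0.202
outer loop
vertex 2.422 2.024 1.117
vertex 3.135 1.994 2.287
vertex 3.248 2.389 0.622
endloop
endfacet
facet normal 0.802 0.355 -0.480
outer loop
vertex 3.961 2.36 1.792
vertex 4.438 0.836 1.463
vertex 3.248 2.389 0.622
endloop
endfacet
facet normal -0.293 0.935 0.202
outer loop
vertex 3.248 2.389 0.622
vertex 3.135 1.994 2.287
vertex 3.961 2.36 1.792
endloop
endfacet
facet normal 0.521 -0.021 0.853
outer loop
vertex 3.961 2.36 1.792
vertex 3.612 0.471 1.958
vertex 4.438 0.836 1.463
endloop
endfacet
facet normal 0.521 -0.021 0.853
outer loop
vertex 3.135 1.994 2.287
vertex 3.612 0.471 1.958
vertex 3.961 2.36 1.792
endloop
endfacet

endsolid
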